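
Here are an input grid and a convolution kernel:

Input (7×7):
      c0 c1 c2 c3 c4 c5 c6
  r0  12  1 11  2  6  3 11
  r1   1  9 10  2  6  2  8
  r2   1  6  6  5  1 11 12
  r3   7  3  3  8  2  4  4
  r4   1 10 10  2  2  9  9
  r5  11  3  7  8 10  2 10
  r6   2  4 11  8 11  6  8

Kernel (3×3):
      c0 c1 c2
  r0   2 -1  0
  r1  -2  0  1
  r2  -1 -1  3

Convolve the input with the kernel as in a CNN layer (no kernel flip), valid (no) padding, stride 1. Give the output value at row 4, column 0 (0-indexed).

The receptive field on the input at this output position is [1 10 10 / 11 3 7 / 2 4 11]. Elementwise product with the kernel and sum: 1·2 + 10·-1 + 11·-2 + 7·1 + 2·-1 + 4·-1 + 11·3.

4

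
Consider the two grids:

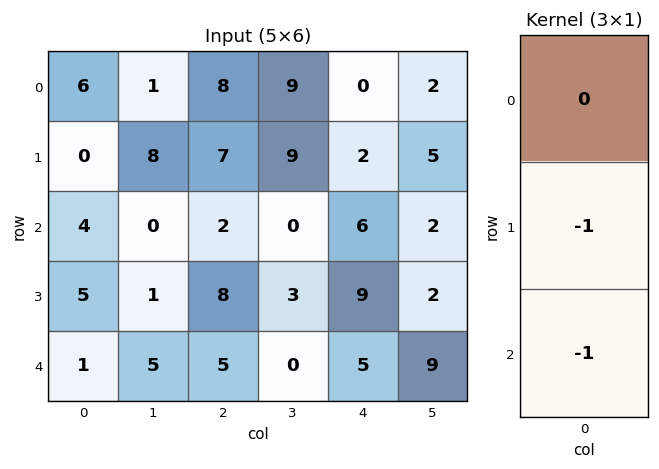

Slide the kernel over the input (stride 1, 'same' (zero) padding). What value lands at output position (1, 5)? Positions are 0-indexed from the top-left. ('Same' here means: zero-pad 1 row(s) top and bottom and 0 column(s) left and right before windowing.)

The receptive field on the zero-padded input at this output position is [2 / 5 / 2]. Elementwise product with the kernel and sum: 5·-1 + 2·-1.

-7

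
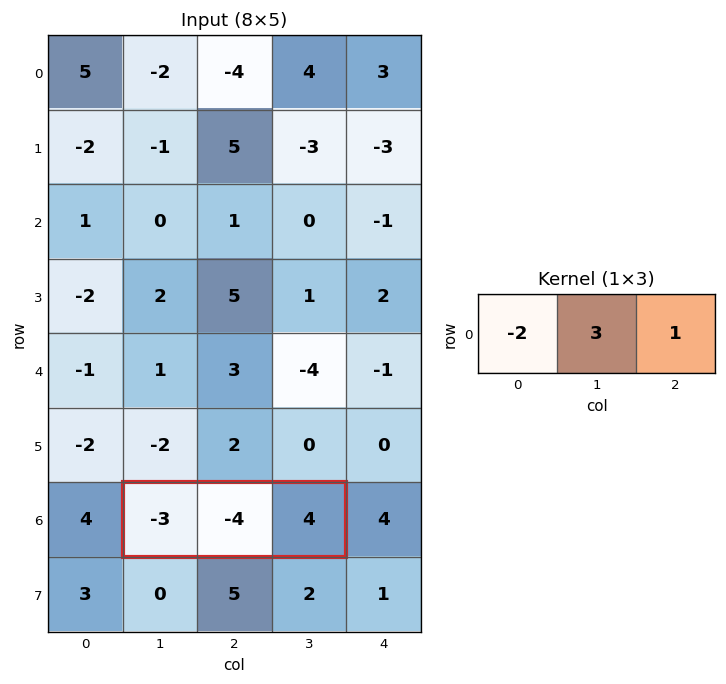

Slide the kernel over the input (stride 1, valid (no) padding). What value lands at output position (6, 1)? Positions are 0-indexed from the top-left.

-2

The receptive field on the input at this output position is [-3 -4 4]. Elementwise product with the kernel and sum: -3·-2 + -4·3 + 4·1.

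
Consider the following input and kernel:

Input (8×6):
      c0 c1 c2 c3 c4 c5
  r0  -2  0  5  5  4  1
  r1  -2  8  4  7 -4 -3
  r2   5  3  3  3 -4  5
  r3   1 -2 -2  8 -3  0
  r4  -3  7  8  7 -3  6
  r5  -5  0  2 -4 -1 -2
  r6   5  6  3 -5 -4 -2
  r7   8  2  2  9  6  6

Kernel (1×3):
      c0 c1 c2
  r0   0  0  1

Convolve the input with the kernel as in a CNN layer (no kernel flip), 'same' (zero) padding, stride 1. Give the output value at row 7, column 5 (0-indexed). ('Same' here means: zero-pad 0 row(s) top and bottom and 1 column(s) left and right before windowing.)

The receptive field on the zero-padded input at this output position is [6 6 0]. Elementwise product with the kernel and sum: 0·1.

0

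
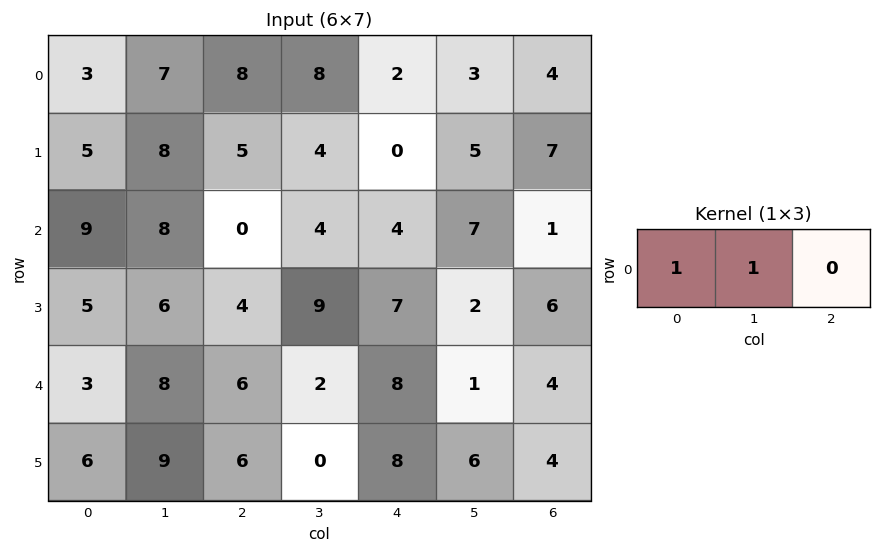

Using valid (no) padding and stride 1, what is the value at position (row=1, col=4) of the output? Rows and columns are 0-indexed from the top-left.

The receptive field on the input at this output position is [0 5 7]. Elementwise product with the kernel and sum: 0·1 + 5·1.

5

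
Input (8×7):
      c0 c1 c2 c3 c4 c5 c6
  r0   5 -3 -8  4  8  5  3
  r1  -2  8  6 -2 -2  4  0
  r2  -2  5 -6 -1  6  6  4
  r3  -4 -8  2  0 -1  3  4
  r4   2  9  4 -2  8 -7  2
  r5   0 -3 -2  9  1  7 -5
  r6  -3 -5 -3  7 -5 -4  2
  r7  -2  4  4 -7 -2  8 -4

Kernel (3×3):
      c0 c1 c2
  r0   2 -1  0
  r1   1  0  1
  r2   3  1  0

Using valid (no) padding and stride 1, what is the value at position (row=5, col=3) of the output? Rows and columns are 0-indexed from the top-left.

The receptive field on the input at this output position is [9 1 7 / 7 -5 -4 / -7 -2 8]. Elementwise product with the kernel and sum: 9·2 + 1·-1 + 7·1 + -4·1 + -7·3 + -2·1.

-3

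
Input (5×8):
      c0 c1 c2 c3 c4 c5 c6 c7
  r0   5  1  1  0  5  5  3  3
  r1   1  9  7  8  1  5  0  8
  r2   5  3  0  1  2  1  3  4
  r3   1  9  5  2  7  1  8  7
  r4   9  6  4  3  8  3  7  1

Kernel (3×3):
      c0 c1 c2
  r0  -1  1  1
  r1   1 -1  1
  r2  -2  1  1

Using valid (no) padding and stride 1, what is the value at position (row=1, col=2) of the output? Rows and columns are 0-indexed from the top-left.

The receptive field on the input at this output position is [7 8 1 / 0 1 2 / 5 2 7]. Elementwise product with the kernel and sum: 7·-1 + 8·1 + 1·1 + 0·1 + 1·-1 + 2·1 + 5·-2 + 2·1 + 7·1.

2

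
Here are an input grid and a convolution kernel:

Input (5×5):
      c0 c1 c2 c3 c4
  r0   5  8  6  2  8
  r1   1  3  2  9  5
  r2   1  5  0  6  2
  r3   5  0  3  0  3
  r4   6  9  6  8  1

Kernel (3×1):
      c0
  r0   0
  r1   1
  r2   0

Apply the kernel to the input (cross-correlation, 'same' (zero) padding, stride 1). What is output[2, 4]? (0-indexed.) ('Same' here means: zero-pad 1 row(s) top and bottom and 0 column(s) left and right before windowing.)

2

The receptive field on the zero-padded input at this output position is [5 / 2 / 3]. Elementwise product with the kernel and sum: 2·1.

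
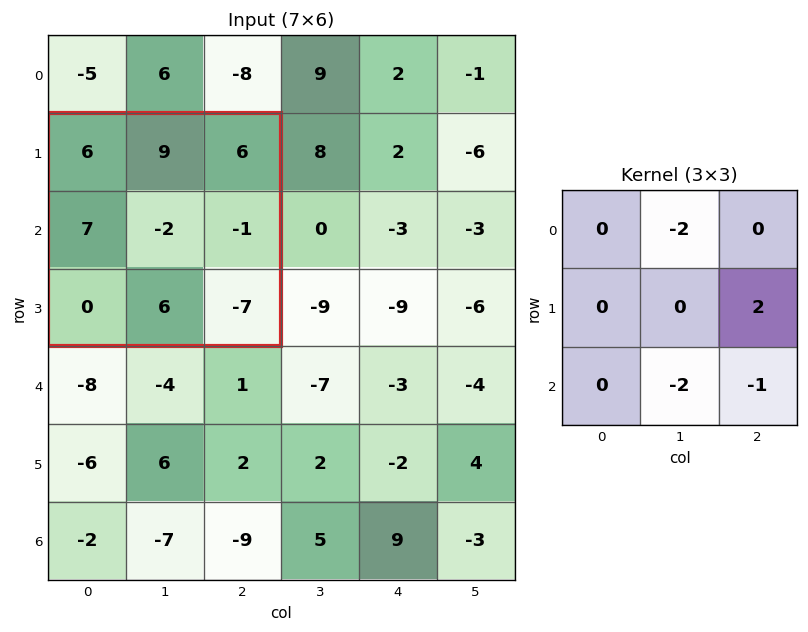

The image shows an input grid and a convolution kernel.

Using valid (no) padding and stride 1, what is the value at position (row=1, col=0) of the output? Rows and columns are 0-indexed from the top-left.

The receptive field on the input at this output position is [6 9 6 / 7 -2 -1 / 0 6 -7]. Elementwise product with the kernel and sum: 9·-2 + -1·2 + 6·-2 + -7·-1.

-25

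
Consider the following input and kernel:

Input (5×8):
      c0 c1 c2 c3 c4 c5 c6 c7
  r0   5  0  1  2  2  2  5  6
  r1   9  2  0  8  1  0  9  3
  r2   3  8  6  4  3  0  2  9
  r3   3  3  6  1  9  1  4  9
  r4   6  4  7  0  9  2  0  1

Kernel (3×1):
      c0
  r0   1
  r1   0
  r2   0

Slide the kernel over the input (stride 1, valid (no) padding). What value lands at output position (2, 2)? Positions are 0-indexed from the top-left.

6

The receptive field on the input at this output position is [6 / 6 / 7]. Elementwise product with the kernel and sum: 6·1.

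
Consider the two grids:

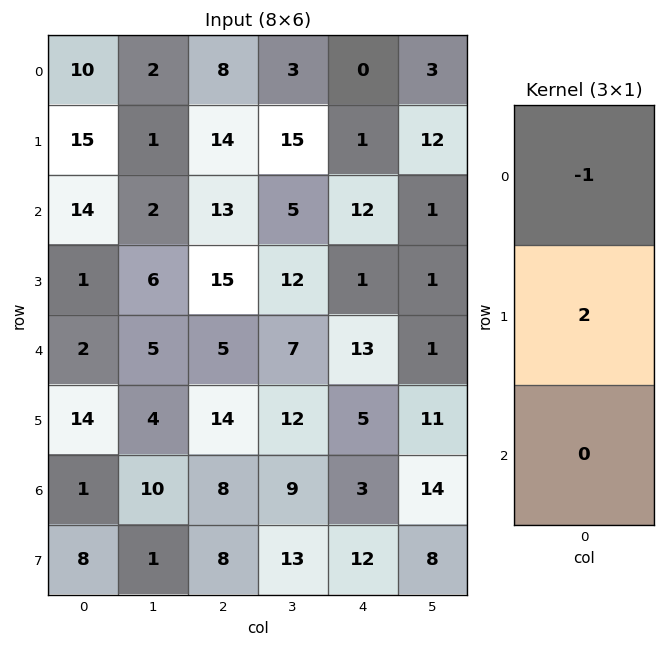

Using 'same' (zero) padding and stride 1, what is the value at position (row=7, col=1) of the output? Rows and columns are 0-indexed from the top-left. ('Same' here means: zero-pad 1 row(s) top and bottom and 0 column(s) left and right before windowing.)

The receptive field on the zero-padded input at this output position is [10 / 1 / 0]. Elementwise product with the kernel and sum: 10·-1 + 1·2.

-8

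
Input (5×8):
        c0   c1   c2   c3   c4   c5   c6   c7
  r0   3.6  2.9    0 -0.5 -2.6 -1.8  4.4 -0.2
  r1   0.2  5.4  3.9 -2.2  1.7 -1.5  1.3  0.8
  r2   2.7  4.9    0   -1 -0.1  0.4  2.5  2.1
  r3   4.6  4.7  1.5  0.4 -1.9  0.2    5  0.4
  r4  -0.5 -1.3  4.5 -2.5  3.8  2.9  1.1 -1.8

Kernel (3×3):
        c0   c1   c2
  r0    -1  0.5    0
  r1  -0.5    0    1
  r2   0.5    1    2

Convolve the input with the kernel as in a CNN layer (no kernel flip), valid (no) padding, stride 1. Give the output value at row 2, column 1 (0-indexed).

The receptive field on the input at this output position is [4.9 0 -1 / 4.7 1.5 0.4 / -1.3 4.5 -2.5]. Elementwise product with the kernel and sum: 4.9·-1 + 0·0.5 + 4.7·-0.5 + 0.4·1 + -1.3·0.5 + 4.5·1 + -2.5·2.

-8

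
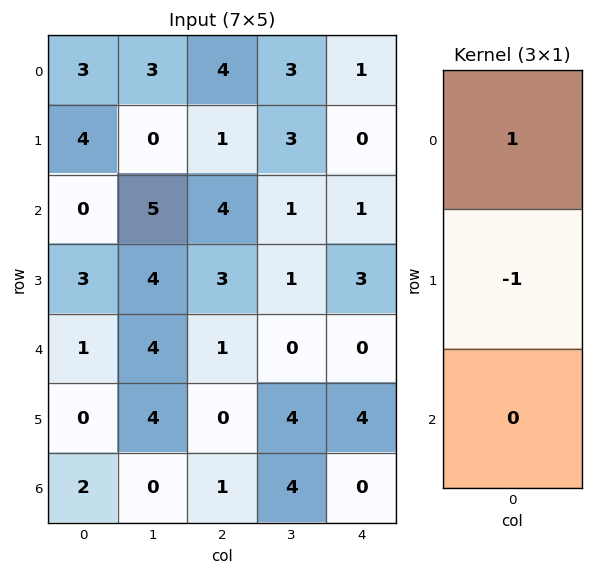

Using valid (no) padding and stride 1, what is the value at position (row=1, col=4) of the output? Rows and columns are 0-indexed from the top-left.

-1

The receptive field on the input at this output position is [0 / 1 / 3]. Elementwise product with the kernel and sum: 0·1 + 1·-1.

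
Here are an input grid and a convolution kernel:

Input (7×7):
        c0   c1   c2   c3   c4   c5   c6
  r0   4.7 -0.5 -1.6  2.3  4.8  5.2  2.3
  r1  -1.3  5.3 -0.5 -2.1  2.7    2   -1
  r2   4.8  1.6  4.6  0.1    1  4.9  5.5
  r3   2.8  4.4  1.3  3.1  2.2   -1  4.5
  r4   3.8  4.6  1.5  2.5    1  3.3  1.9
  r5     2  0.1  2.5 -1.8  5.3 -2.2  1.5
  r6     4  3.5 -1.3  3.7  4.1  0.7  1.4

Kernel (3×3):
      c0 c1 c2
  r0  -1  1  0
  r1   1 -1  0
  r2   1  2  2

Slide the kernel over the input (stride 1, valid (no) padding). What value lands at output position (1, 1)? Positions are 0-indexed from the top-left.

4.4

The receptive field on the input at this output position is [5.3 -0.5 -2.1 / 1.6 4.6 0.1 / 4.4 1.3 3.1]. Elementwise product with the kernel and sum: 5.3·-1 + -0.5·1 + 1.6·1 + 4.6·-1 + 4.4·1 + 1.3·2 + 3.1·2.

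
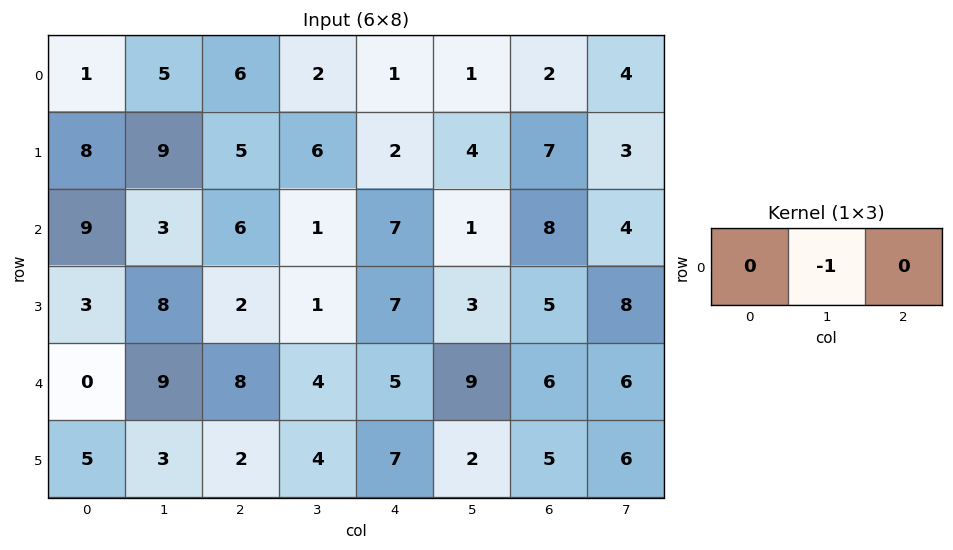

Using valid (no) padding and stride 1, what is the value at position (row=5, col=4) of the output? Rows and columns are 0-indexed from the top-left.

The receptive field on the input at this output position is [7 2 5]. Elementwise product with the kernel and sum: 2·-1.

-2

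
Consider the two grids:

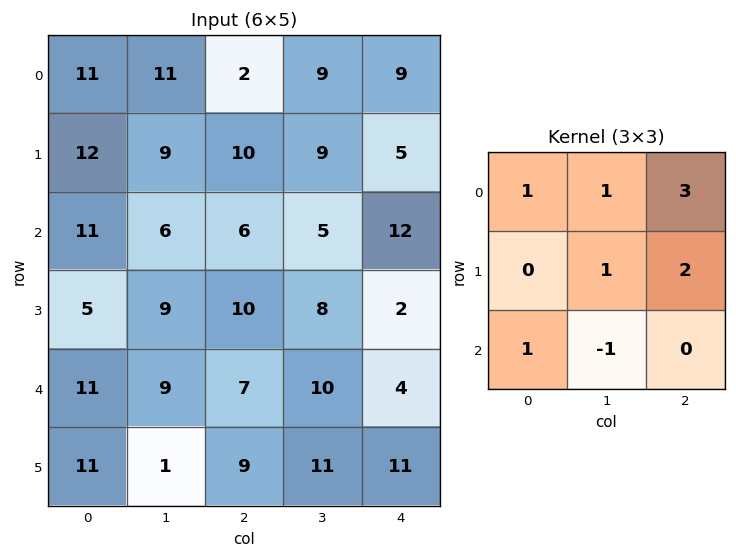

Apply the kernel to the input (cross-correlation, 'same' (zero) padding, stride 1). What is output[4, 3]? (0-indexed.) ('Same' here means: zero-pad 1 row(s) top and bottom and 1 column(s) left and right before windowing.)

The receptive field on the zero-padded input at this output position is [10 8 2 / 7 10 4 / 9 11 11]. Elementwise product with the kernel and sum: 10·1 + 8·1 + 2·3 + 10·1 + 4·2 + 9·1 + 11·-1.

40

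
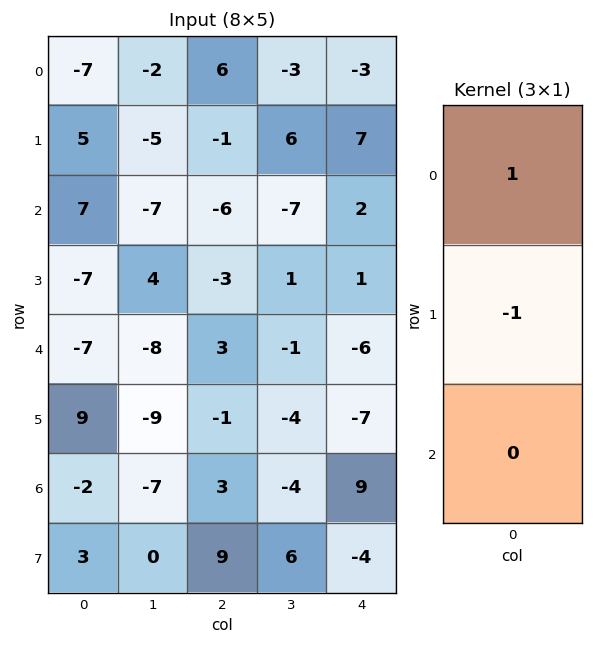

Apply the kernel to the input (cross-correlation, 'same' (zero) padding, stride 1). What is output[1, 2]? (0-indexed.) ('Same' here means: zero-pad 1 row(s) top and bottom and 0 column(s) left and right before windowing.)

The receptive field on the zero-padded input at this output position is [6 / -1 / -6]. Elementwise product with the kernel and sum: 6·1 + -1·-1.

7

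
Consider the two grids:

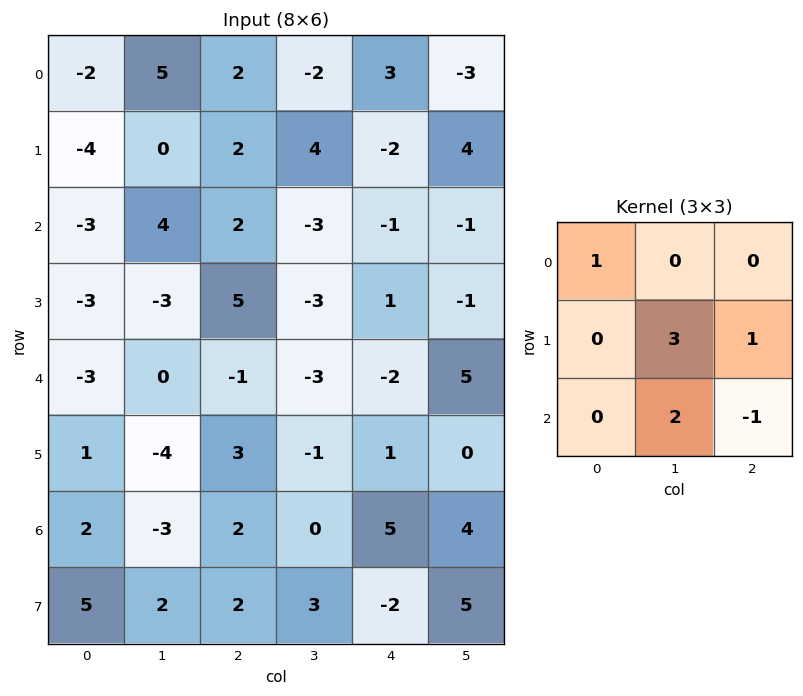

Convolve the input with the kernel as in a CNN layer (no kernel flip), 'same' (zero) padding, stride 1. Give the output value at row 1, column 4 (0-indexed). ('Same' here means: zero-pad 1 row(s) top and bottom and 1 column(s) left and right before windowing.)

-5

The receptive field on the zero-padded input at this output position is [-2 3 -3 / 4 -2 4 / -3 -1 -1]. Elementwise product with the kernel and sum: -2·1 + -2·3 + 4·1 + -1·2 + -1·-1.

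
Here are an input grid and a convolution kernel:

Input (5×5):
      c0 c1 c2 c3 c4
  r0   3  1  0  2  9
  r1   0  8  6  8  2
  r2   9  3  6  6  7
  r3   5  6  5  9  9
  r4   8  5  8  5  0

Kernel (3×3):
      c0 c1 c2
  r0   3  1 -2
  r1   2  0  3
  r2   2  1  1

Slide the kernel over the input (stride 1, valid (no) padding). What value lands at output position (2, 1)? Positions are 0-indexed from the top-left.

65

The receptive field on the input at this output position is [3 6 6 / 6 5 9 / 5 8 5]. Elementwise product with the kernel and sum: 3·3 + 6·1 + 6·-2 + 6·2 + 9·3 + 5·2 + 8·1 + 5·1.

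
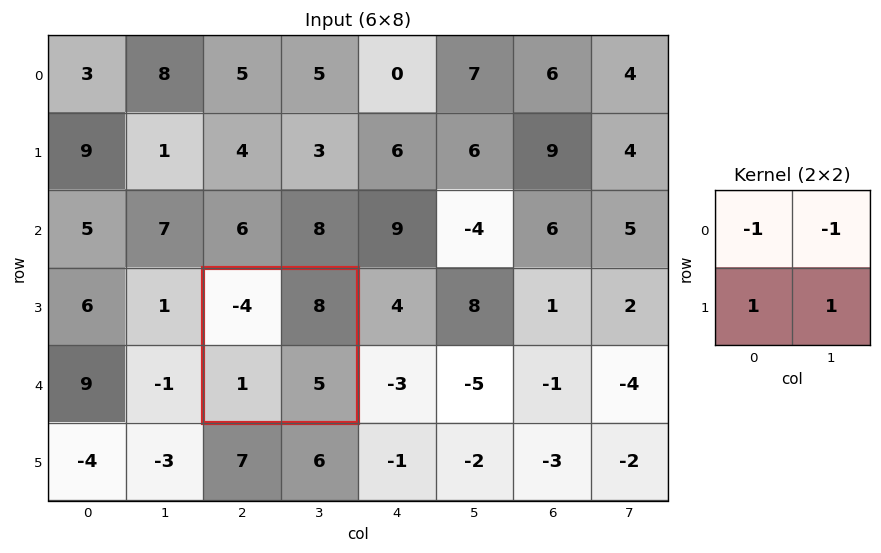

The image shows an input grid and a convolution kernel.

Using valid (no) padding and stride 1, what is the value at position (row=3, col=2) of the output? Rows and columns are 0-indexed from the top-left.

2

The receptive field on the input at this output position is [-4 8 / 1 5]. Elementwise product with the kernel and sum: -4·-1 + 8·-1 + 1·1 + 5·1.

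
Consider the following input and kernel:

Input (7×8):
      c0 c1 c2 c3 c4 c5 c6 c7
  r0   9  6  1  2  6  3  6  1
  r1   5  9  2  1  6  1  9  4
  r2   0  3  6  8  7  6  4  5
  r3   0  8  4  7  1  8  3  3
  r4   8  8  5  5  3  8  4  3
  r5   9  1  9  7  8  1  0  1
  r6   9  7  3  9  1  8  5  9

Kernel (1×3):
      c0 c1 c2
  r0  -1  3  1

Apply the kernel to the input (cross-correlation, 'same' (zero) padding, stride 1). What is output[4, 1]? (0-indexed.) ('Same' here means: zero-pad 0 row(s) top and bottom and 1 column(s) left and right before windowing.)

The receptive field on the zero-padded input at this output position is [8 8 5]. Elementwise product with the kernel and sum: 8·-1 + 8·3 + 5·1.

21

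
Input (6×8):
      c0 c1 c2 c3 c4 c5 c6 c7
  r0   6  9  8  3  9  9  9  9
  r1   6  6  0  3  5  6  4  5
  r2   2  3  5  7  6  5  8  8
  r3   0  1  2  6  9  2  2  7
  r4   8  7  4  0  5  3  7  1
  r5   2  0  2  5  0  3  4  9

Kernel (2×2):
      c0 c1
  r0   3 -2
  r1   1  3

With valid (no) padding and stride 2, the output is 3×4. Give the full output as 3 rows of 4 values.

Output[0,0]: The receptive field on the input at this output position is [6 9 / 6 6]. Elementwise product with the kernel and sum: 6·3 + 9·-2 + 6·1 + 6·3.

24 27 32 28
3 21 23 31
12 29 18 50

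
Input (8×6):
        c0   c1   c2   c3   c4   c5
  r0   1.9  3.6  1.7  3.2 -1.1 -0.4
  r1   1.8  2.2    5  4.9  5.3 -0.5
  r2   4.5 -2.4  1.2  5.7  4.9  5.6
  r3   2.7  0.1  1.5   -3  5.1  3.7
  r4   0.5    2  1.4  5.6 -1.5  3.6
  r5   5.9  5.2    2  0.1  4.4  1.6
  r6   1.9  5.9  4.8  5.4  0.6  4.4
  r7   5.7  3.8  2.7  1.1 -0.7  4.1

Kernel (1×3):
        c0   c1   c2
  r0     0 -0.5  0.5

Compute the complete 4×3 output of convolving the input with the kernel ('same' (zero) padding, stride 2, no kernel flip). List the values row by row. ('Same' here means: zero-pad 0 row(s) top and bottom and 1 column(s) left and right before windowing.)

0.85 0.75 0.35
-3.45 2.25 0.35
0.75 2.1 2.55
2 0.3 1.9

Output[0,0]: The receptive field on the zero-padded input at this output position is [0 1.9 3.6]. Elementwise product with the kernel and sum: 1.9·-0.5 + 3.6·0.5.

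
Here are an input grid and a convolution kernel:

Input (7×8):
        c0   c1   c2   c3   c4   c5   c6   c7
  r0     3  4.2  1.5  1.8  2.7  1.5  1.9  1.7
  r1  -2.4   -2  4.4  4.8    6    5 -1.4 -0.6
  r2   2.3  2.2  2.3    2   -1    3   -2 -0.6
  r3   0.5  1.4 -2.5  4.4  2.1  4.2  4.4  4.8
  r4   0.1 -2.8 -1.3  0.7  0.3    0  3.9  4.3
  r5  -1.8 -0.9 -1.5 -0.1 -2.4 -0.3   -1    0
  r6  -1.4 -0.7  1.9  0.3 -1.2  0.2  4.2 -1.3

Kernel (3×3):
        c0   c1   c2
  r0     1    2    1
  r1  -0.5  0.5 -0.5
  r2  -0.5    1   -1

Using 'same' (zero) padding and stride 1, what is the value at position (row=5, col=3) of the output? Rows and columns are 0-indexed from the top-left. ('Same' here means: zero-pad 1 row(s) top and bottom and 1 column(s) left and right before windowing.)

2.85

The receptive field on the zero-padded input at this output position is [-1.3 0.7 0.3 / -1.5 -0.1 -2.4 / 1.9 0.3 -1.2]. Elementwise product with the kernel and sum: -1.3·1 + 0.7·2 + 0.3·1 + -1.5·-0.5 + -0.1·0.5 + -2.4·-0.5 + 1.9·-0.5 + 0.3·1 + -1.2·-1.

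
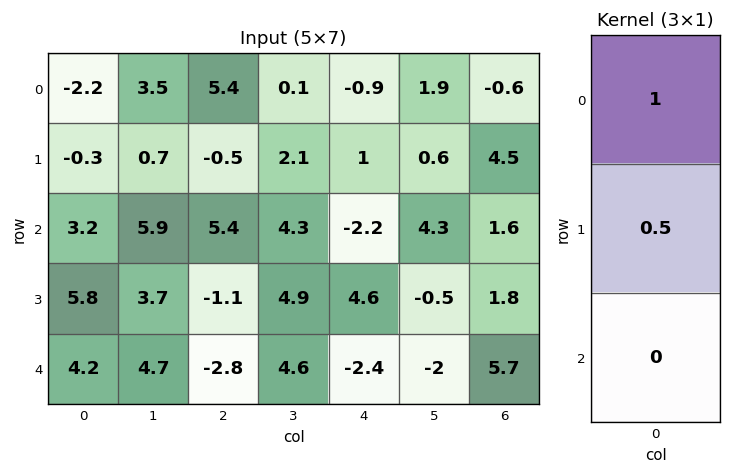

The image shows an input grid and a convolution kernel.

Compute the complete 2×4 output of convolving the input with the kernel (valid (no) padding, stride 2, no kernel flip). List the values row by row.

-2.35 5.15 -0.4 1.65
6.1 4.85 0.1 2.5

Output[0,0]: The receptive field on the input at this output position is [-2.2 / -0.3 / 3.2]. Elementwise product with the kernel and sum: -2.2·1 + -0.3·0.5.
Output[0,1]: The receptive field on the input at this output position is [5.4 / -0.5 / 5.4]. Elementwise product with the kernel and sum: 5.4·1 + -0.5·0.5.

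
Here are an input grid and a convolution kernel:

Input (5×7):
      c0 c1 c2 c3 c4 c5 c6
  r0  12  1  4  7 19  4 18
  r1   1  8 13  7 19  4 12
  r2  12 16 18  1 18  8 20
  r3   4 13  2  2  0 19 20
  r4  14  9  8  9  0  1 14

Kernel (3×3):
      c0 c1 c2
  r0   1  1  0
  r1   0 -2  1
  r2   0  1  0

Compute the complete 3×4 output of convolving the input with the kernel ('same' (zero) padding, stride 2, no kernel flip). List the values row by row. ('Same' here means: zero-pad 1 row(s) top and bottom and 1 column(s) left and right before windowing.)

Output[0,0]: The receptive field on the zero-padded input at this output position is [0 0 0 / 0 12 1 / 0 1 8]. Elementwise product with the kernel and sum: 0·1 + 0·1 + 12·-2 + 1·1 + 1·1.
Output[0,1]: The receptive field on the zero-padded input at this output position is [0 0 0 / 1 4 7 / 8 13 7]. Elementwise product with the kernel and sum: 0·1 + 0·1 + 4·-2 + 7·1 + 13·1.

-22 12 -15 -24
-3 -12 -2 -4
-15 8 3 11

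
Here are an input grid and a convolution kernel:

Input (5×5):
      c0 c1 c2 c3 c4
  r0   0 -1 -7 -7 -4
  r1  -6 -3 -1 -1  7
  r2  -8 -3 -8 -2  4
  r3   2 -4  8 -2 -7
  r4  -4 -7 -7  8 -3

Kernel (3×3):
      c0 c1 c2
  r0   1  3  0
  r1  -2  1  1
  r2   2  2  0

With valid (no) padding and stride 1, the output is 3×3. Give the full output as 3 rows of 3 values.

Output[0,0]: The receptive field on the input at this output position is [0 -1 -7 / -6 -3 -1 / -8 -3 -8]. Elementwise product with the kernel and sum: 0·1 + -1·3 + -6·-2 + -3·1 + -1·1 + -8·2 + -3·2.
Output[0,1]: The receptive field on the input at this output position is [-1 -7 -7 / -3 -1 -1 / -3 -8 -2]. Elementwise product with the kernel and sum: -1·1 + -7·3 + -3·-2 + -1·1 + -1·1 + -3·2 + -8·2.

-17 -40 -40
-14 -2 26
-39 -41 -37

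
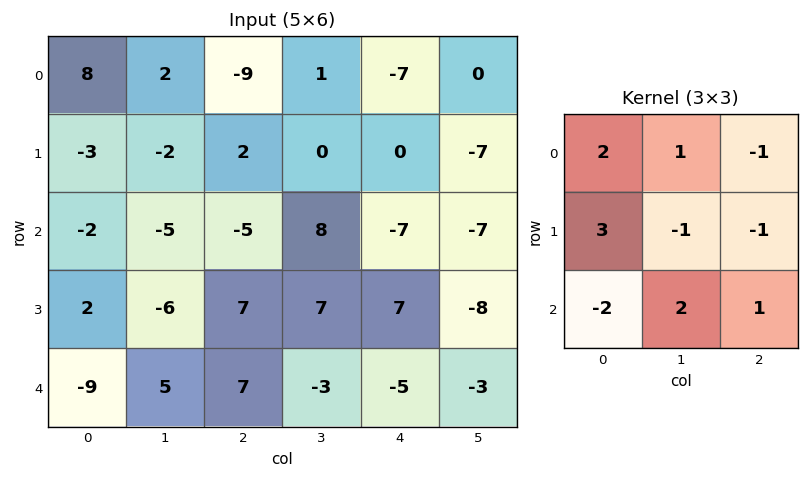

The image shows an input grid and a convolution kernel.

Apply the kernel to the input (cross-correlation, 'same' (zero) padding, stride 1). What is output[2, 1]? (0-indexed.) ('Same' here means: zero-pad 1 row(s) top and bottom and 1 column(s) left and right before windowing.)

-15

The receptive field on the zero-padded input at this output position is [-3 -2 2 / -2 -5 -5 / 2 -6 7]. Elementwise product with the kernel and sum: -3·2 + -2·1 + 2·-1 + -2·3 + -5·-1 + -5·-1 + 2·-2 + -6·2 + 7·1.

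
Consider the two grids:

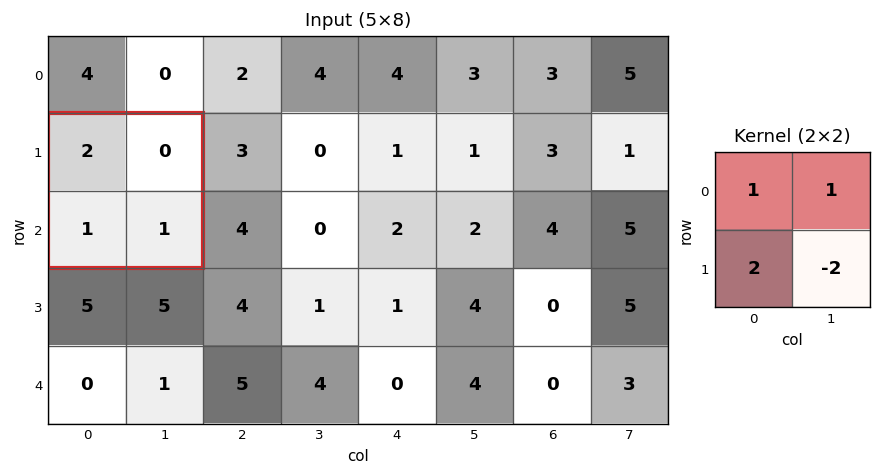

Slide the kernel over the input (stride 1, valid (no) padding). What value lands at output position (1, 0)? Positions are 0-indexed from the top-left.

2

The receptive field on the input at this output position is [2 0 / 1 1]. Elementwise product with the kernel and sum: 2·1 + 0·1 + 1·2 + 1·-2.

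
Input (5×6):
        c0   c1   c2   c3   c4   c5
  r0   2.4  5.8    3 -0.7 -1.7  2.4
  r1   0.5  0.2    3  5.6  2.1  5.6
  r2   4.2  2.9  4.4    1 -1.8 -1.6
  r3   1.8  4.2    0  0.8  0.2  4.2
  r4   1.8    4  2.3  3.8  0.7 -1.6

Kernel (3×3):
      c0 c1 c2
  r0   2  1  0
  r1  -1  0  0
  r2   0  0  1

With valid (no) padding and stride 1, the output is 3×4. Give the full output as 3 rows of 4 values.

Output[0,0]: The receptive field on the input at this output position is [2.4 5.8 3 / 0.5 0.2 3 / 4.2 2.9 4.4]. Elementwise product with the kernel and sum: 2.4·2 + 5.8·1 + 0.5·-1 + 4.4·1.

14.5 15.4 0.5 -10.3
-3 1.3 7.4 16.5
11.8 9.8 10.5 -2.2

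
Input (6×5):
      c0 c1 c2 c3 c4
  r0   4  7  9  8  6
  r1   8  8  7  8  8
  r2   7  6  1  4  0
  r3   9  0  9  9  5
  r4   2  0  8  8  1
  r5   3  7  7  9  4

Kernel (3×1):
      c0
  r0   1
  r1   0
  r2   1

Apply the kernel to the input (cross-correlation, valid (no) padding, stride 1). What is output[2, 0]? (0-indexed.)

9

The receptive field on the input at this output position is [7 / 9 / 2]. Elementwise product with the kernel and sum: 7·1 + 2·1.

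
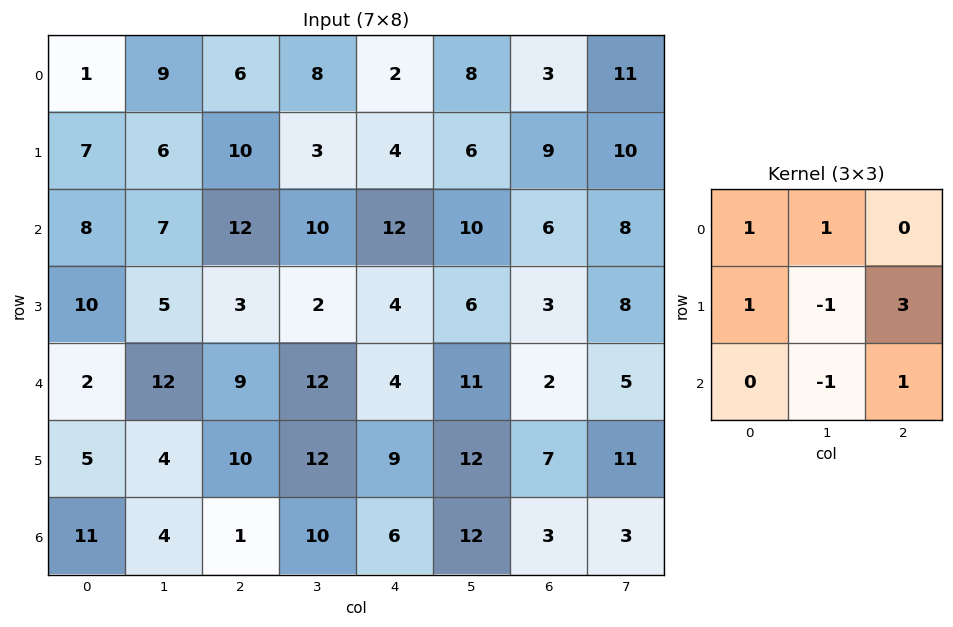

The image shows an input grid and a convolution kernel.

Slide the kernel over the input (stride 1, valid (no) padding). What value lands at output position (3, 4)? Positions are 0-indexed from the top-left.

The receptive field on the input at this output position is [4 6 3 / 4 11 2 / 9 12 7]. Elementwise product with the kernel and sum: 4·1 + 6·1 + 4·1 + 11·-1 + 2·3 + 12·-1 + 7·1.

4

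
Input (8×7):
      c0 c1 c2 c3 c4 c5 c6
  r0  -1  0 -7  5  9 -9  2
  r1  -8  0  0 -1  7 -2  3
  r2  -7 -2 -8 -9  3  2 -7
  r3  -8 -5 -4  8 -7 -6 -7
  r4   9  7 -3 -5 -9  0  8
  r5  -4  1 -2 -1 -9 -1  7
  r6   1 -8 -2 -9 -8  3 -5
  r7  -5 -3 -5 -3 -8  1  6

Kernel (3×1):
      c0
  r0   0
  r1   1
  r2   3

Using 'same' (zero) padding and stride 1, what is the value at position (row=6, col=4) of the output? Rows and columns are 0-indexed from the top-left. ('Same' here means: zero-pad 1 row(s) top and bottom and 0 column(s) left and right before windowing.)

-32

The receptive field on the zero-padded input at this output position is [-9 / -8 / -8]. Elementwise product with the kernel and sum: -8·1 + -8·3.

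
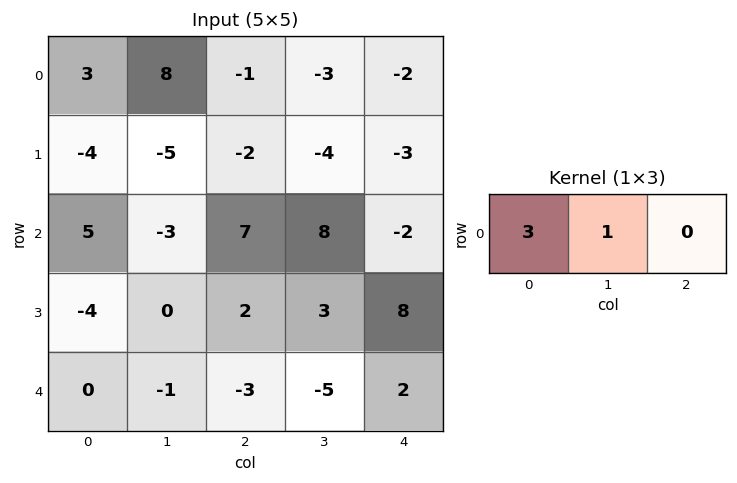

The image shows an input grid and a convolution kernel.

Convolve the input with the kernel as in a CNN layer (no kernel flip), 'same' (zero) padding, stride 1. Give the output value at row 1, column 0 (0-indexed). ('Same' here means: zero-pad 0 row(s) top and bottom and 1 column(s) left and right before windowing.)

The receptive field on the zero-padded input at this output position is [0 -4 -5]. Elementwise product with the kernel and sum: 0·3 + -4·1.

-4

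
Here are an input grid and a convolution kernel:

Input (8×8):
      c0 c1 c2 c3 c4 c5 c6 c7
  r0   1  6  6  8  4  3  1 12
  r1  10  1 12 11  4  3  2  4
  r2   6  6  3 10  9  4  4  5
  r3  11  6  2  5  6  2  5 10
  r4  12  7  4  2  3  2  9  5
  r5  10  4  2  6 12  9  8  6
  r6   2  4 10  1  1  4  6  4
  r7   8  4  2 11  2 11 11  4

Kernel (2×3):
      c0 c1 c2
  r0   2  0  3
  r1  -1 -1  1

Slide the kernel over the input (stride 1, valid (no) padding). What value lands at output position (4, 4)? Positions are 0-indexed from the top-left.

The receptive field on the input at this output position is [3 2 9 / 12 9 8]. Elementwise product with the kernel and sum: 3·2 + 9·3 + 12·-1 + 9·-1 + 8·1.

20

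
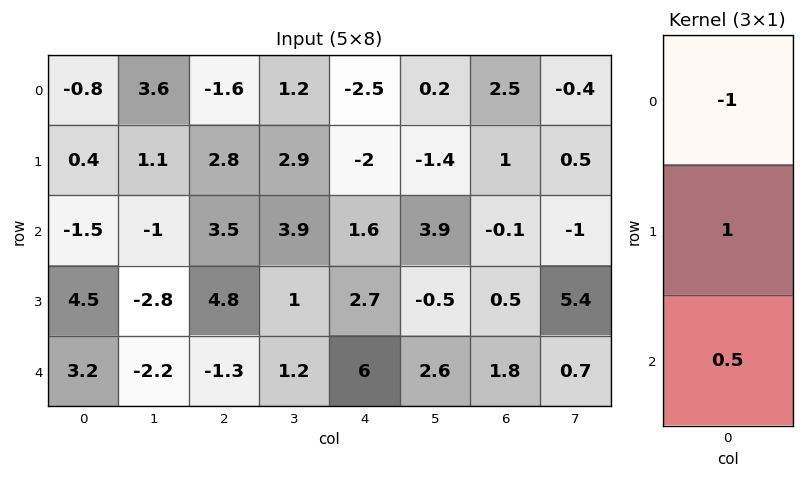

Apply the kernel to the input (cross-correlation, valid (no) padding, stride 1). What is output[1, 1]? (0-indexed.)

-3.5

The receptive field on the input at this output position is [1.1 / -1 / -2.8]. Elementwise product with the kernel and sum: 1.1·-1 + -1·1 + -2.8·0.5.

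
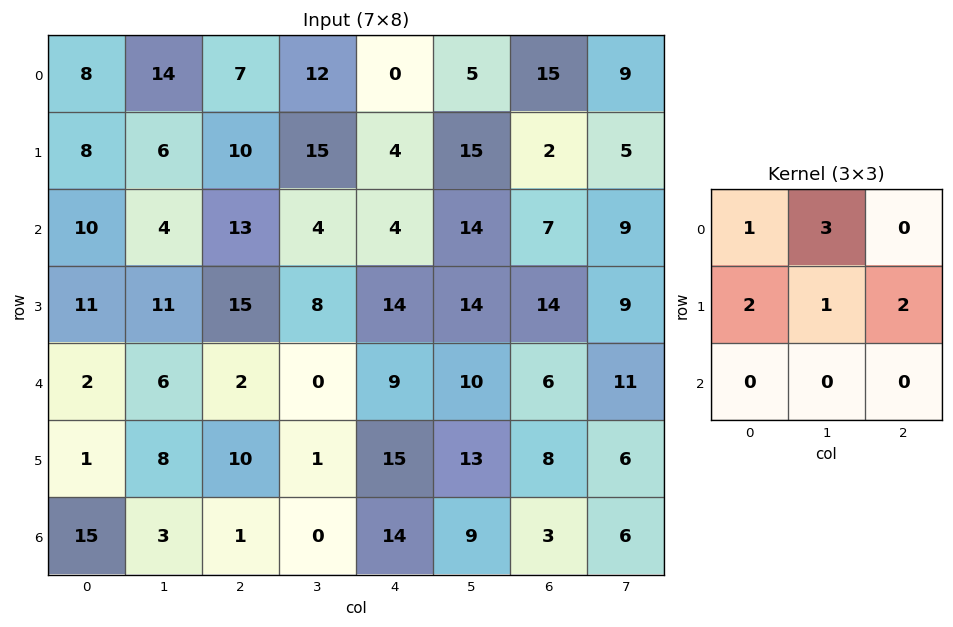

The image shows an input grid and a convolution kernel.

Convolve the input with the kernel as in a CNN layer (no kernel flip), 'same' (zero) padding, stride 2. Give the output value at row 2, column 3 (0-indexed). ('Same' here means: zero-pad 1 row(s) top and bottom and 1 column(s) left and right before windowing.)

The receptive field on the zero-padded input at this output position is [14 14 9 / 10 6 11 / 13 8 6]. Elementwise product with the kernel and sum: 14·1 + 14·3 + 10·2 + 6·1 + 11·2.

104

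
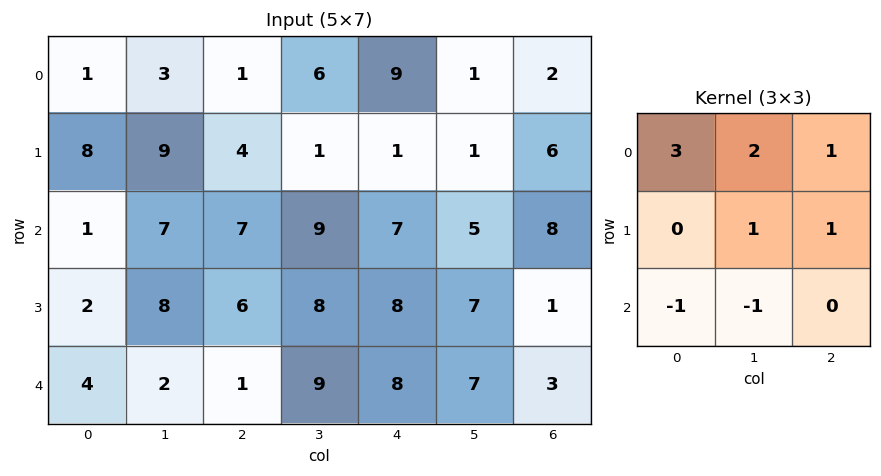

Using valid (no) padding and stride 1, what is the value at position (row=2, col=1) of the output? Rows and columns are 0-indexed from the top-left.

The receptive field on the input at this output position is [7 7 9 / 8 6 8 / 2 1 9]. Elementwise product with the kernel and sum: 7·3 + 7·2 + 9·1 + 6·1 + 8·1 + 2·-1 + 1·-1.

55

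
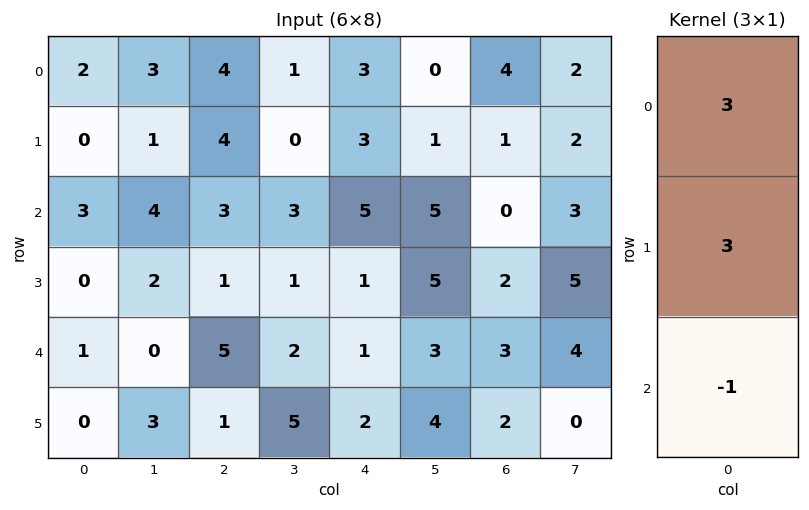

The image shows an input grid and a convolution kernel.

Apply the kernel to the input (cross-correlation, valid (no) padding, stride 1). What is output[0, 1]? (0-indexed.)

The receptive field on the input at this output position is [3 / 1 / 4]. Elementwise product with the kernel and sum: 3·3 + 1·3 + 4·-1.

8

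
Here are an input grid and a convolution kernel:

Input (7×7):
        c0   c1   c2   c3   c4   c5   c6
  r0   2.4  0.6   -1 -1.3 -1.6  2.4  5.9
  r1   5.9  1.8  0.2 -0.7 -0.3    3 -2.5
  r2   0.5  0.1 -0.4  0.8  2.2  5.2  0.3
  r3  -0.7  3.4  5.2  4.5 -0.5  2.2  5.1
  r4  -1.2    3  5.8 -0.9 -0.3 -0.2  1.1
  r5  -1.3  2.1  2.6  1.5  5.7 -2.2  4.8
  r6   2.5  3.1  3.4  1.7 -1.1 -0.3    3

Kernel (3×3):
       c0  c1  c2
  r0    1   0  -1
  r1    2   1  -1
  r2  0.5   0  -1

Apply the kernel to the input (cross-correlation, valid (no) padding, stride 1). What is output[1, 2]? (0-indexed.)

1.4

The receptive field on the input at this output position is [0.2 -0.7 -0.3 / -0.4 0.8 2.2 / 5.2 4.5 -0.5]. Elementwise product with the kernel and sum: 0.2·1 + -0.3·-1 + -0.4·2 + 0.8·1 + 2.2·-1 + 5.2·0.5 + -0.5·-1.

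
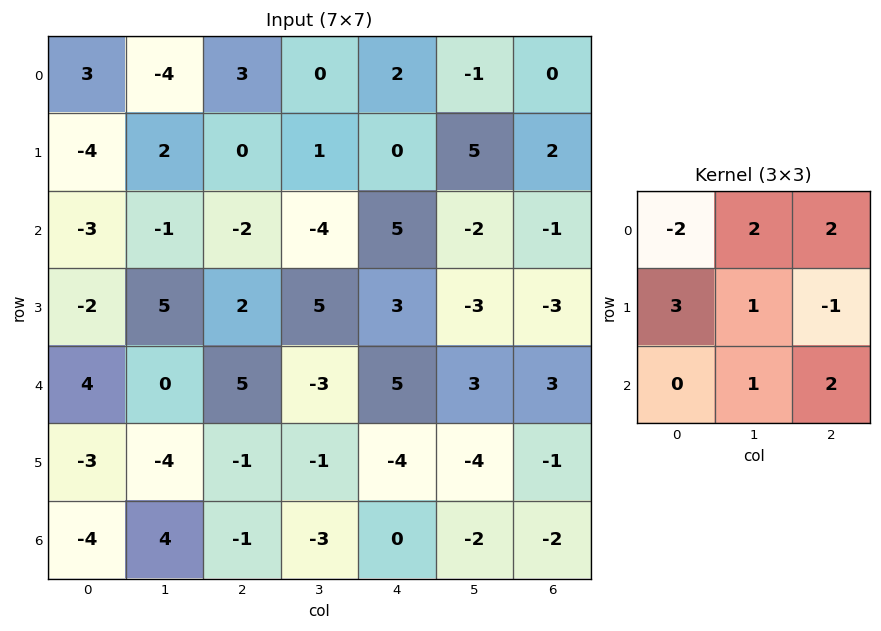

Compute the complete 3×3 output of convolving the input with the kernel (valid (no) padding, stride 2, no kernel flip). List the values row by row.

Output[0,0]: The receptive field on the input at this output position is [3 -4 3 / -4 2 0 / -3 -1 -2]. Elementwise product with the kernel and sum: 3·-2 + -4·2 + 3·2 + -4·3 + 2·1 + 0·-1 + -1·1 + -2·2.

-23 5 -7
7 21 2
-8 -9 -19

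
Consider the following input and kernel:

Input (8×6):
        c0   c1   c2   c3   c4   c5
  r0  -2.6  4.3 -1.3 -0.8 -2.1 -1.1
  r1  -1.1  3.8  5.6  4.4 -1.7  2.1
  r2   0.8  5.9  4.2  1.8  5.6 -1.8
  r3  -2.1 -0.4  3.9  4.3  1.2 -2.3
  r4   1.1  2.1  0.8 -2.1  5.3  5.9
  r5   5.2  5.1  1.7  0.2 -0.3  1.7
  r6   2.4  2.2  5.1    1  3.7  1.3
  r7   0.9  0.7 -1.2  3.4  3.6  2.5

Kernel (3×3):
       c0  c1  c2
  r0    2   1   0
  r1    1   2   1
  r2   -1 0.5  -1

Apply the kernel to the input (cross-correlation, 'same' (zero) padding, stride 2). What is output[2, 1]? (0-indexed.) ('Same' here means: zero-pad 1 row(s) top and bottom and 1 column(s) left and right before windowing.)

The receptive field on the zero-padded input at this output position is [-0.4 3.9 4.3 / 2.1 0.8 -2.1 / 5.1 1.7 0.2]. Elementwise product with the kernel and sum: -0.4·2 + 3.9·1 + 2.1·1 + 0.8·2 + -2.1·1 + 5.1·-1 + 1.7·0.5 + 0.2·-1.

0.25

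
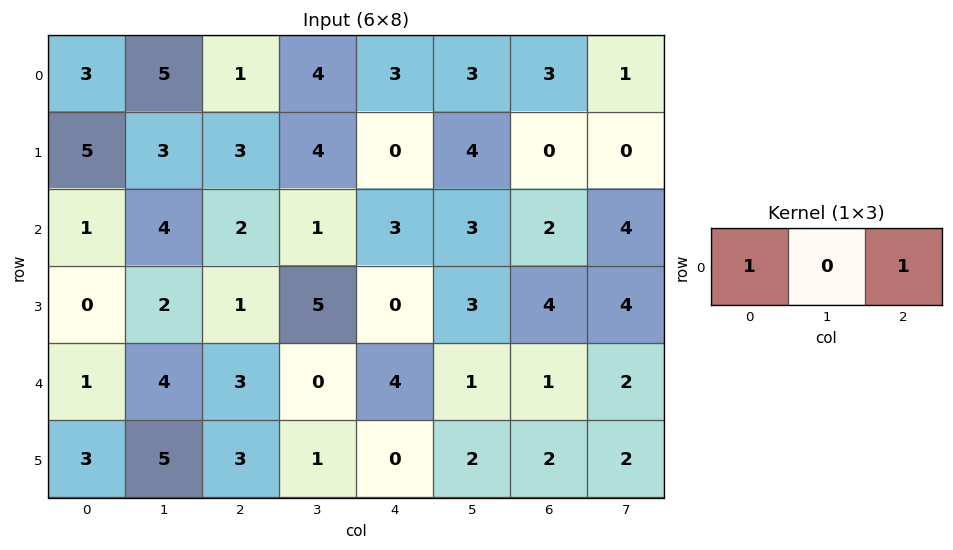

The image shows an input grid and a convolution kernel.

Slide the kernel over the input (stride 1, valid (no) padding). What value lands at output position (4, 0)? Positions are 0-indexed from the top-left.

4

The receptive field on the input at this output position is [1 4 3]. Elementwise product with the kernel and sum: 1·1 + 3·1.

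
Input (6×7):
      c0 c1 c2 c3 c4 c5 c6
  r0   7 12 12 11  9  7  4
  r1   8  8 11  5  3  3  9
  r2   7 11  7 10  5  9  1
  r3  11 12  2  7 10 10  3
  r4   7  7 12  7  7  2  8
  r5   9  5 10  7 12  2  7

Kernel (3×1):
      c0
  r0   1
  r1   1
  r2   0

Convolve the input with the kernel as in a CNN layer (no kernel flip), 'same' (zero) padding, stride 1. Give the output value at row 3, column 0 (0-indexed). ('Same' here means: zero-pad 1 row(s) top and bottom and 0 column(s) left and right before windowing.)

The receptive field on the zero-padded input at this output position is [7 / 11 / 7]. Elementwise product with the kernel and sum: 7·1 + 11·1.

18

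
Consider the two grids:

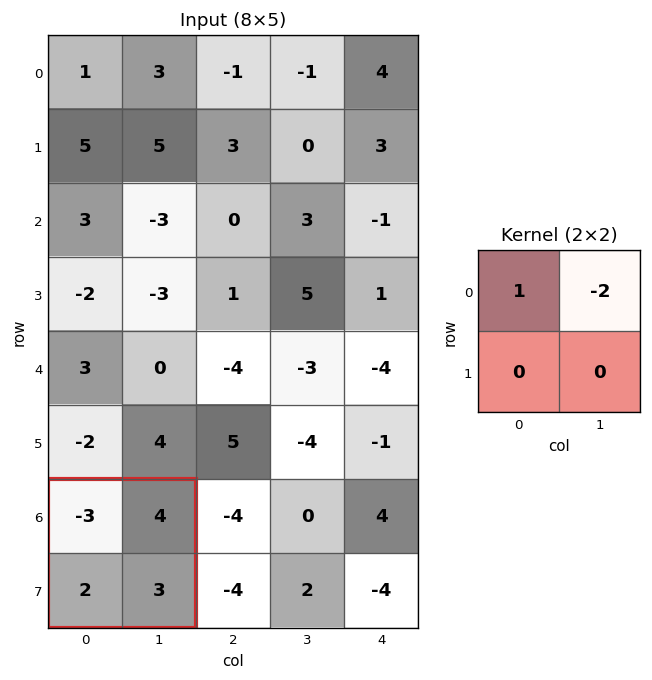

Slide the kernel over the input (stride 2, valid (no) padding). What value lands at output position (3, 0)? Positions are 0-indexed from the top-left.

The receptive field on the input at this output position is [-3 4 / 2 3]. Elementwise product with the kernel and sum: -3·1 + 4·-2.

-11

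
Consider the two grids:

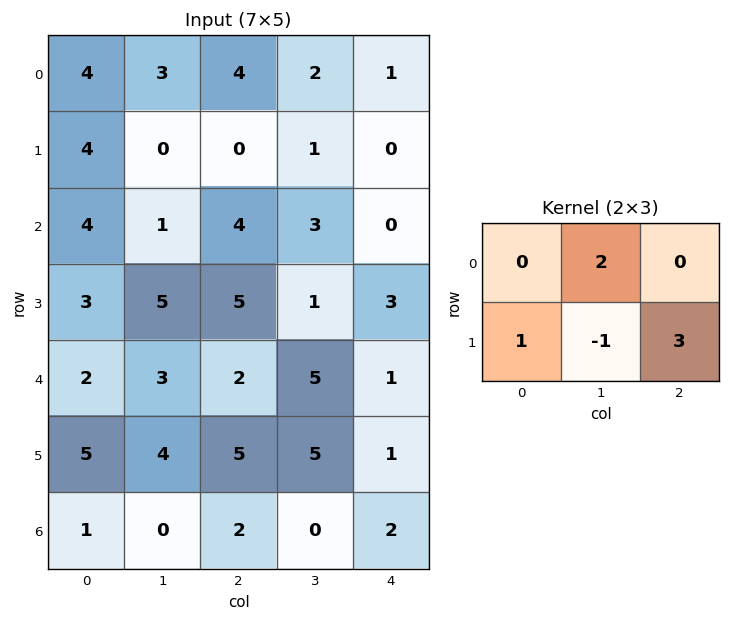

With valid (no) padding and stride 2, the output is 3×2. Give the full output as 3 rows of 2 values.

Output[0,0]: The receptive field on the input at this output position is [4 3 4 / 4 0 0]. Elementwise product with the kernel and sum: 3·2 + 4·1 + 0·-1 + 0·3.
Output[0,1]: The receptive field on the input at this output position is [4 2 1 / 0 1 0]. Elementwise product with the kernel and sum: 2·2 + 0·1 + 1·-1 + 0·3.

10 3
15 19
22 13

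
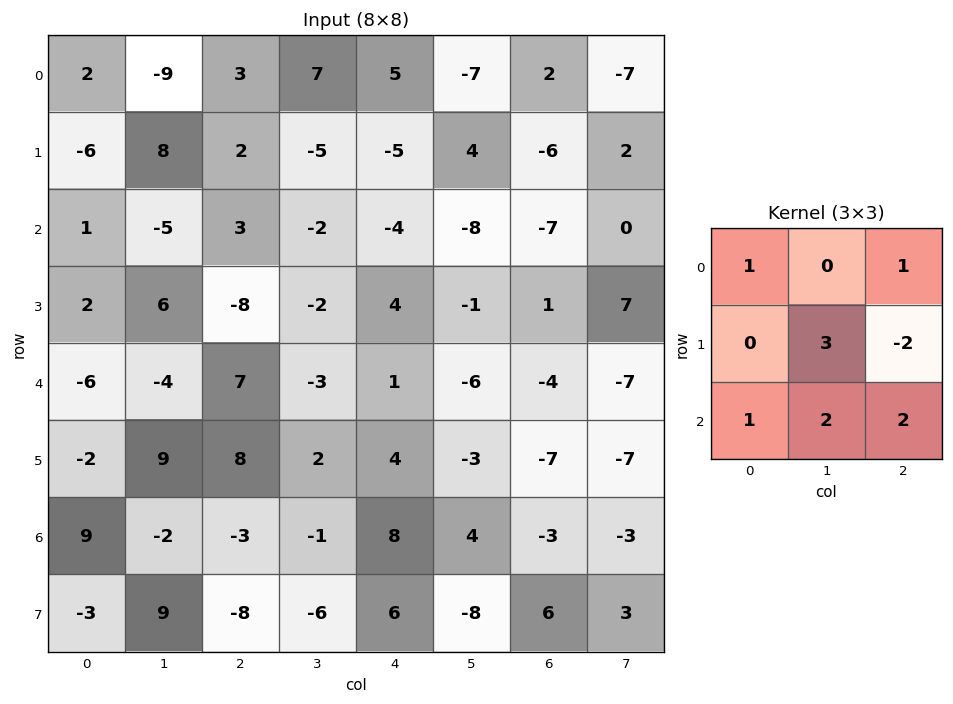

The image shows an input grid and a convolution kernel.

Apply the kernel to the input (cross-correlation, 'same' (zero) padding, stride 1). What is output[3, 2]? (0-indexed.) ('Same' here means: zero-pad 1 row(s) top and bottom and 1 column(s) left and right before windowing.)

The receptive field on the zero-padded input at this output position is [-5 3 -2 / 6 -8 -2 / -4 7 -3]. Elementwise product with the kernel and sum: -5·1 + -2·1 + -8·3 + -2·-2 + -4·1 + 7·2 + -3·2.

-23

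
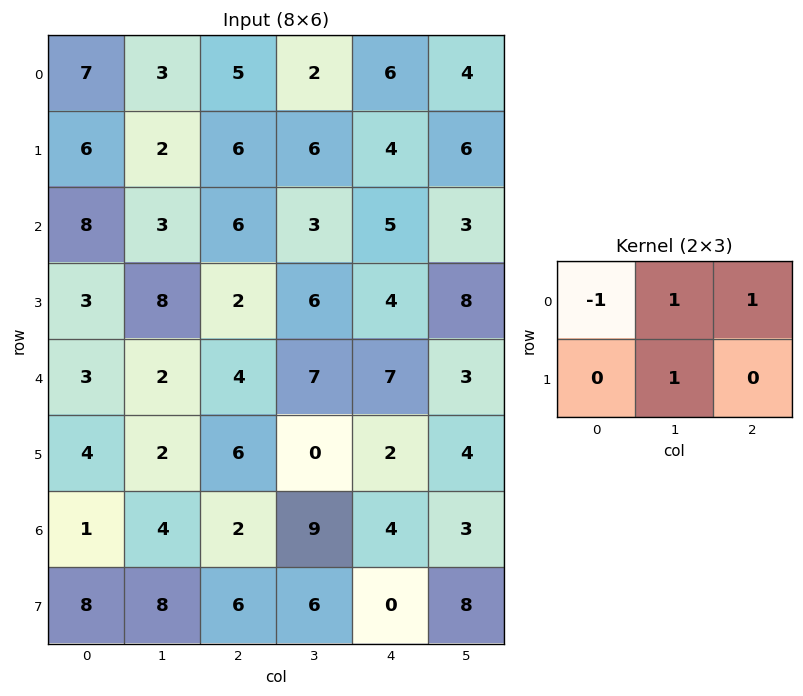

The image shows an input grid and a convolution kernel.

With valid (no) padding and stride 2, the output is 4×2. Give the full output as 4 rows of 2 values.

Output[0,0]: The receptive field on the input at this output position is [7 3 5 / 6 2 6]. Elementwise product with the kernel and sum: 7·-1 + 3·1 + 5·1 + 2·1.
Output[0,1]: The receptive field on the input at this output position is [5 2 6 / 6 6 4]. Elementwise product with the kernel and sum: 5·-1 + 2·1 + 6·1 + 6·1.

3 9
9 8
5 10
13 17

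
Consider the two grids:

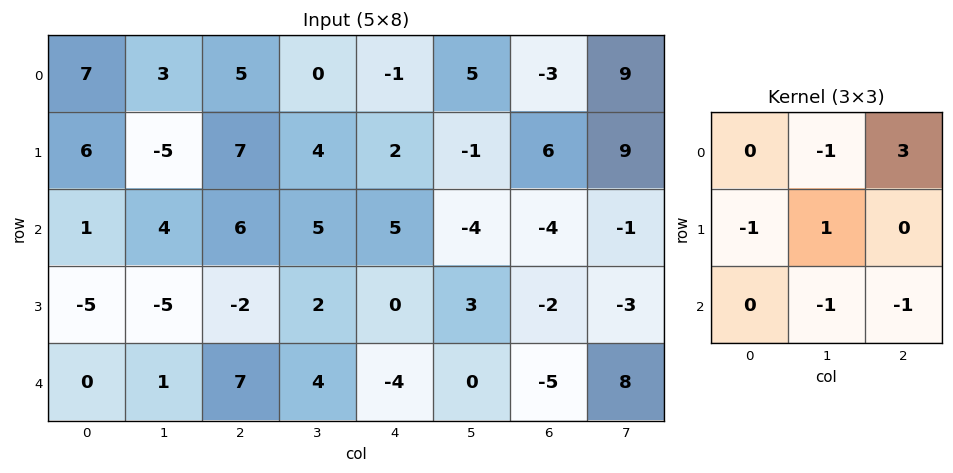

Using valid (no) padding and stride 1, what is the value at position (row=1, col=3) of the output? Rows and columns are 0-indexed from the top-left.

-8

The receptive field on the input at this output position is [4 2 -1 / 5 5 -4 / 2 0 3]. Elementwise product with the kernel and sum: 2·-1 + -1·3 + 5·-1 + 5·1 + 0·-1 + 3·-1.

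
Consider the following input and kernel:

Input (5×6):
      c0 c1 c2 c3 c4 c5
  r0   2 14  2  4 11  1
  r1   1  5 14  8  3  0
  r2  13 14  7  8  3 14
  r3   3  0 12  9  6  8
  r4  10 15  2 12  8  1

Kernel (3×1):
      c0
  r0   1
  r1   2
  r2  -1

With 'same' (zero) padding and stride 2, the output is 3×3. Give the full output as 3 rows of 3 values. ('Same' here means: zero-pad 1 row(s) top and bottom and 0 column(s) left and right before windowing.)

Output[0,0]: The receptive field on the zero-padded input at this output position is [0 / 2 / 1]. Elementwise product with the kernel and sum: 0·1 + 2·2 + 1·-1.

3 -10 19
24 16 3
23 16 22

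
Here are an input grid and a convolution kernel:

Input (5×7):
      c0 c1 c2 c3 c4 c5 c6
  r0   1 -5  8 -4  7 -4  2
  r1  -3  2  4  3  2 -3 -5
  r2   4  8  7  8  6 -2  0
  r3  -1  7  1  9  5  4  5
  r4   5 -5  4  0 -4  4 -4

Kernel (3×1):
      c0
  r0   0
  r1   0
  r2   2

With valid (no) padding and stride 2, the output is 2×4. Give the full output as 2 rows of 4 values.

Output[0,0]: The receptive field on the input at this output position is [1 / -3 / 4]. Elementwise product with the kernel and sum: 4·2.
Output[0,1]: The receptive field on the input at this output position is [8 / 4 / 7]. Elementwise product with the kernel and sum: 7·2.

8 14 12 0
10 8 -8 -8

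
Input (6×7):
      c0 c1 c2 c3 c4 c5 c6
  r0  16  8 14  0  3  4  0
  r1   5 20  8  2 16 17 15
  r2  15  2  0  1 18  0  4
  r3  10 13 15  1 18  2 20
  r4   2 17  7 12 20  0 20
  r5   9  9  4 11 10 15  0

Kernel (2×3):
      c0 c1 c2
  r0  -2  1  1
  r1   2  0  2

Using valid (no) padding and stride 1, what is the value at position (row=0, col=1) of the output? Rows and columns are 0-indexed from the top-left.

42

The receptive field on the input at this output position is [8 14 0 / 20 8 2]. Elementwise product with the kernel and sum: 8·-2 + 14·1 + 0·1 + 20·2 + 2·2.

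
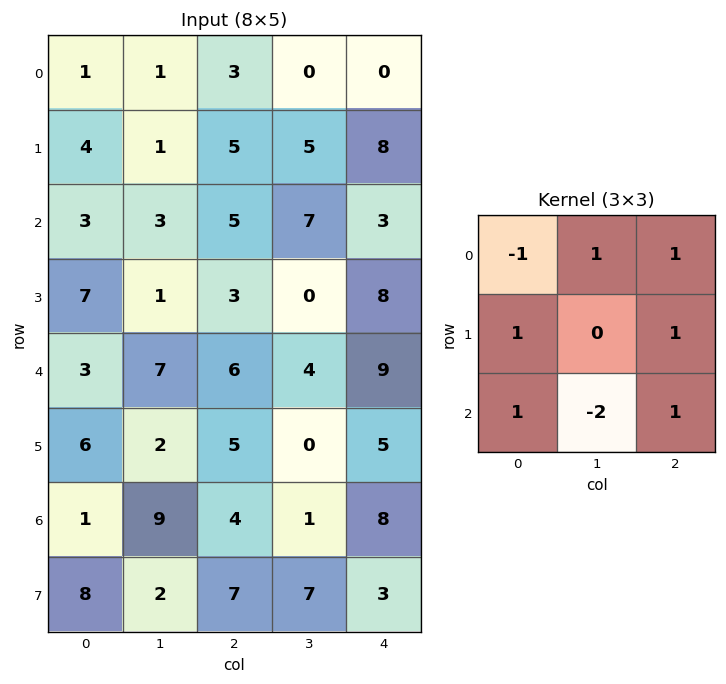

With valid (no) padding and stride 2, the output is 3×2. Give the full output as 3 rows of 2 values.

14 4
10 23
8 27

Output[0,0]: The receptive field on the input at this output position is [1 1 3 / 4 1 5 / 3 3 5]. Elementwise product with the kernel and sum: 1·-1 + 1·1 + 3·1 + 4·1 + 5·1 + 3·1 + 3·-2 + 5·1.
Output[0,1]: The receptive field on the input at this output position is [3 0 0 / 5 5 8 / 5 7 3]. Elementwise product with the kernel and sum: 3·-1 + 0·1 + 0·1 + 5·1 + 8·1 + 5·1 + 7·-2 + 3·1.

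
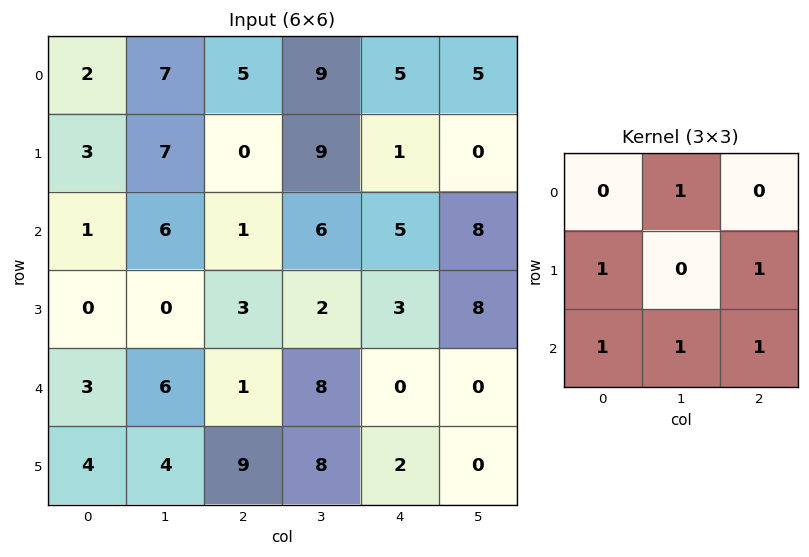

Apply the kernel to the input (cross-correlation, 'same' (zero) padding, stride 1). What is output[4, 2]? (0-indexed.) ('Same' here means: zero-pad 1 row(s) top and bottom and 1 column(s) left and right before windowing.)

The receptive field on the zero-padded input at this output position is [0 3 2 / 6 1 8 / 4 9 8]. Elementwise product with the kernel and sum: 3·1 + 6·1 + 8·1 + 4·1 + 9·1 + 8·1.

38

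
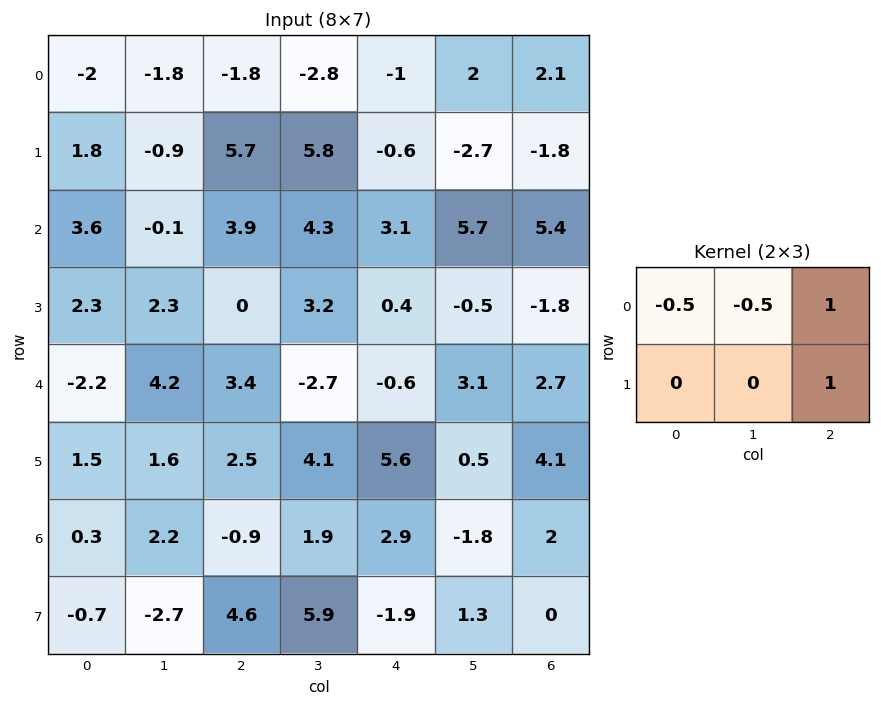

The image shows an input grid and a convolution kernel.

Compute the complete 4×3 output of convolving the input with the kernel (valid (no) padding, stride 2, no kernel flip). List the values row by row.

Output[0,0]: The receptive field on the input at this output position is [-2 -1.8 -1.8 / 1.8 -0.9 5.7]. Elementwise product with the kernel and sum: -2·-0.5 + -1.8·-0.5 + -1.8·1 + 5.7·1.

5.8 0.7 -0.2
2.15 -0.6 -0.8
4.9 4.65 5.55
2.45 0.5 1.45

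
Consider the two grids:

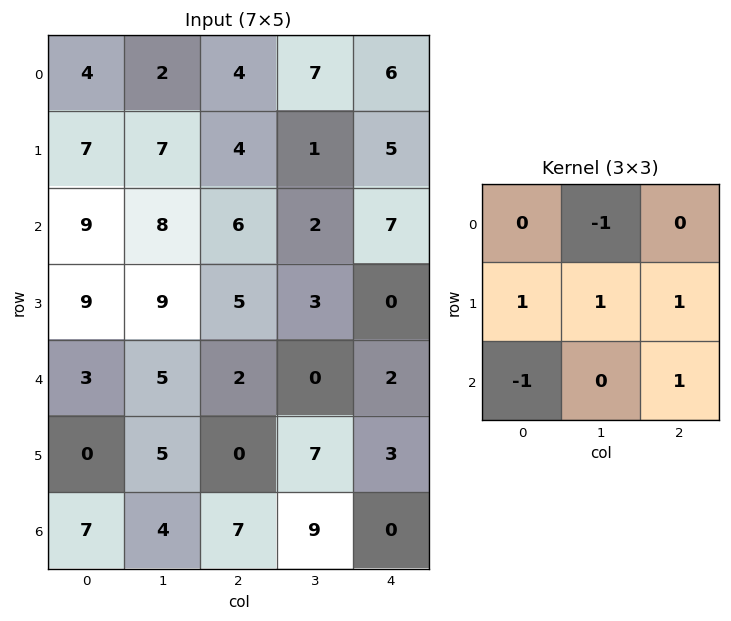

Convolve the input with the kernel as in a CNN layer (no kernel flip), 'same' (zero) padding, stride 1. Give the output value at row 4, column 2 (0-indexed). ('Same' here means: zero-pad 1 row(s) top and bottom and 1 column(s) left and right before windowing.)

4

The receptive field on the zero-padded input at this output position is [9 5 3 / 5 2 0 / 5 0 7]. Elementwise product with the kernel and sum: 5·-1 + 5·1 + 2·1 + 0·1 + 5·-1 + 7·1.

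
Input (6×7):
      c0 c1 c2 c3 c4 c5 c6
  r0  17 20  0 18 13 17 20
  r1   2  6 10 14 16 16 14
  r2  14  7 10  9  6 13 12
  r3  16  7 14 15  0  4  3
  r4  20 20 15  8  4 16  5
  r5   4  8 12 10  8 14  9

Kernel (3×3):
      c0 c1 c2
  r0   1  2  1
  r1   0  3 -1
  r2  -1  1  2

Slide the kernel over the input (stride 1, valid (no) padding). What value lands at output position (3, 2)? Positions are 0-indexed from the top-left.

The receptive field on the input at this output position is [14 15 0 / 15 8 4 / 12 10 8]. Elementwise product with the kernel and sum: 14·1 + 15·2 + 0·1 + 8·3 + 4·-1 + 12·-1 + 10·1 + 8·2.

78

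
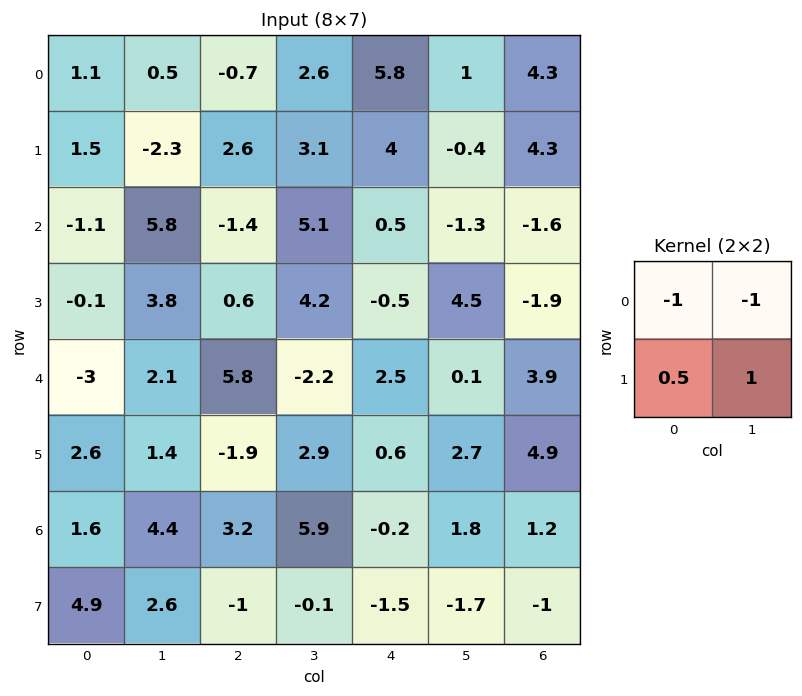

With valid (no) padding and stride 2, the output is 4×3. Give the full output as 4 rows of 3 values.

Output[0,0]: The receptive field on the input at this output position is [1.1 0.5 / 1.5 -2.3]. Elementwise product with the kernel and sum: 1.1·-1 + 0.5·-1 + 1.5·0.5 + -2.3·1.

-3.15 2.5 -5.2
-0.95 0.8 5.05
3.6 -1.65 0.4
-0.95 -9.7 -4.05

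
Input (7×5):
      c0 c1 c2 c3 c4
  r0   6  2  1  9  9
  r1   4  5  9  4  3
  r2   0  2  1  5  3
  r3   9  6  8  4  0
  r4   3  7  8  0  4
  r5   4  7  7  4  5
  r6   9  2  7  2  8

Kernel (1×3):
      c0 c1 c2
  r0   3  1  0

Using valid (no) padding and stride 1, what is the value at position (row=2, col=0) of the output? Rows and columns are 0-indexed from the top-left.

2

The receptive field on the input at this output position is [0 2 1]. Elementwise product with the kernel and sum: 0·3 + 2·1.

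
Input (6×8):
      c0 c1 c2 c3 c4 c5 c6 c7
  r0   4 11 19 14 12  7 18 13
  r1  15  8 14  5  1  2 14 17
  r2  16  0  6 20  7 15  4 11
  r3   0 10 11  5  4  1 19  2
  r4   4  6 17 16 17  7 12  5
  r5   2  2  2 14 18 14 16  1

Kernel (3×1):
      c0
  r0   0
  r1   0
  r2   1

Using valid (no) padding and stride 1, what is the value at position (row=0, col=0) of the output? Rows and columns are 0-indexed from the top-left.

16

The receptive field on the input at this output position is [4 / 15 / 16]. Elementwise product with the kernel and sum: 16·1.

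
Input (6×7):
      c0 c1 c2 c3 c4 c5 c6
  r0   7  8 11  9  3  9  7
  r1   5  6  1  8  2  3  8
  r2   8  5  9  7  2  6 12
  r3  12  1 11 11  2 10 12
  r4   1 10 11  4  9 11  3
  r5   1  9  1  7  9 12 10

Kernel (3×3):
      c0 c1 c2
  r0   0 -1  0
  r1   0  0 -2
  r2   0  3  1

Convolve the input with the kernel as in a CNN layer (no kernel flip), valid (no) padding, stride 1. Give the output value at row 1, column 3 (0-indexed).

The receptive field on the input at this output position is [8 2 3 / 7 2 6 / 11 2 10]. Elementwise product with the kernel and sum: 2·-1 + 6·-2 + 2·3 + 10·1.

2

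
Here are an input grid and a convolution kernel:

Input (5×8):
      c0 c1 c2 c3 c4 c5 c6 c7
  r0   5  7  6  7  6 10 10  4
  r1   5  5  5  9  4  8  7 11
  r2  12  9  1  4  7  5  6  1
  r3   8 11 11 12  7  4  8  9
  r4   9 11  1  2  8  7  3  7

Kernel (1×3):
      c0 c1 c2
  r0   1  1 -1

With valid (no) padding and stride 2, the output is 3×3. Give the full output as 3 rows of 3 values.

6 7 6
20 -2 6
19 -5 12

Output[0,0]: The receptive field on the input at this output position is [5 7 6]. Elementwise product with the kernel and sum: 5·1 + 7·1 + 6·-1.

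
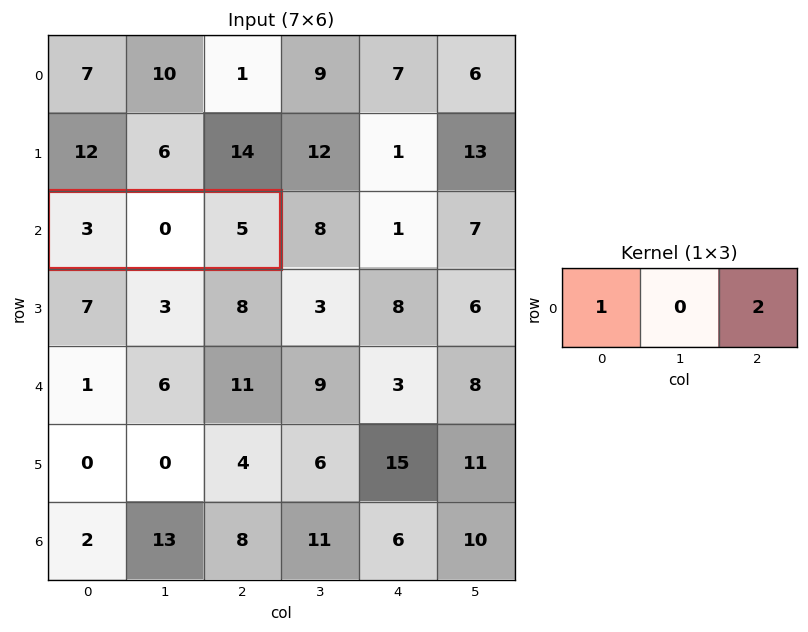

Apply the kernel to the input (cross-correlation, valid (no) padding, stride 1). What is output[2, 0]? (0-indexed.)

13

The receptive field on the input at this output position is [3 0 5]. Elementwise product with the kernel and sum: 3·1 + 5·2.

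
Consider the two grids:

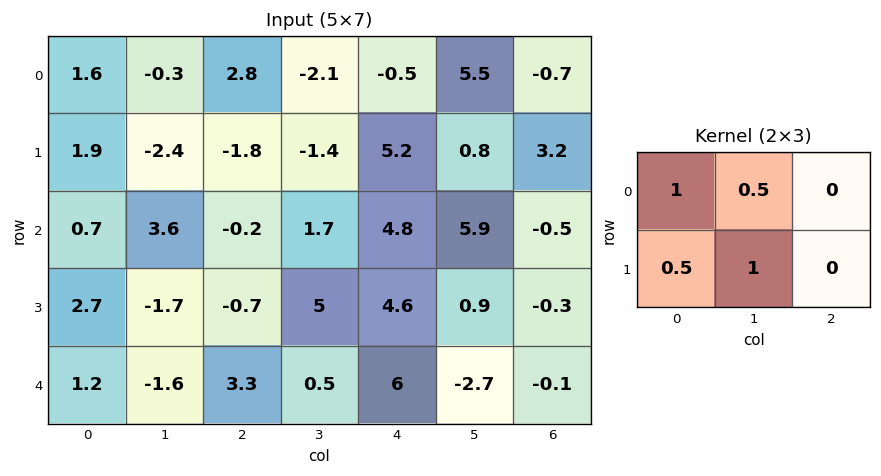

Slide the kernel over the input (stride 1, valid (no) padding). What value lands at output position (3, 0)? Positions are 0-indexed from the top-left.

The receptive field on the input at this output position is [2.7 -1.7 -0.7 / 1.2 -1.6 3.3]. Elementwise product with the kernel and sum: 2.7·1 + -1.7·0.5 + 1.2·0.5 + -1.6·1.

0.85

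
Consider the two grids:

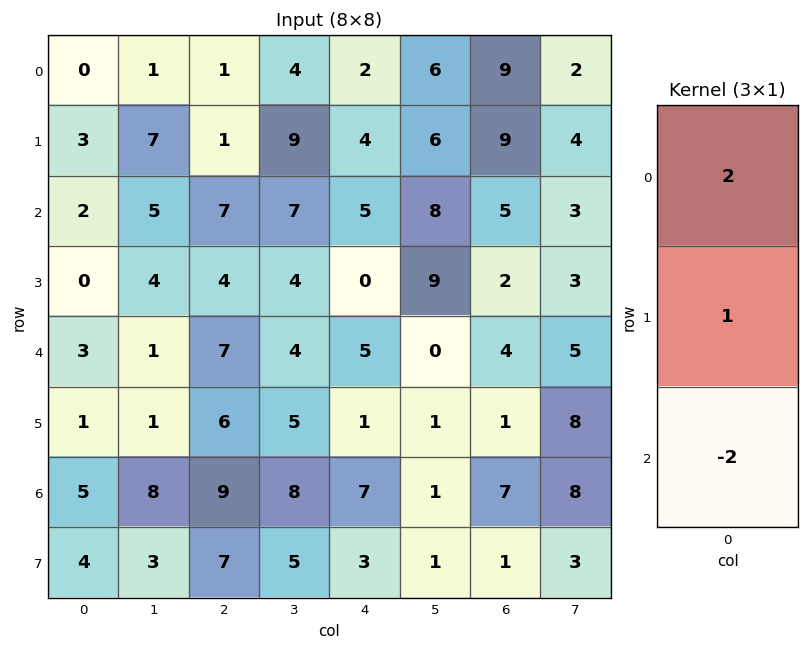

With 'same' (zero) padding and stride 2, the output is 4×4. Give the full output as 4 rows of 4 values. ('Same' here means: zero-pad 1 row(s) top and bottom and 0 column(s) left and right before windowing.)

-6 -1 -6 -9
8 1 13 19
1 3 3 6
-1 7 3 7

Output[0,0]: The receptive field on the zero-padded input at this output position is [0 / 0 / 3]. Elementwise product with the kernel and sum: 0·2 + 0·1 + 3·-2.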